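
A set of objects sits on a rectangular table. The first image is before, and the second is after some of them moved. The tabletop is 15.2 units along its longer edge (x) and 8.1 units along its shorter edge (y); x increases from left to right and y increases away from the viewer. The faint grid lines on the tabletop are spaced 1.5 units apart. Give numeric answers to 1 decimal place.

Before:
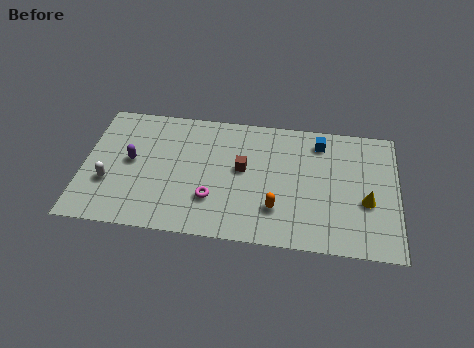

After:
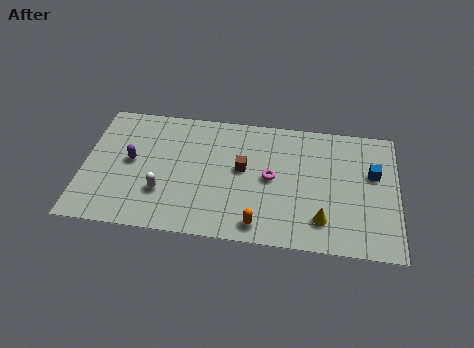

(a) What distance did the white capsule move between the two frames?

2.6

The white capsule was near (1.3, 2.8) before and (3.9, 2.5) after, so it travelled √(2.6² + 0.3²) ≈ 2.6 units.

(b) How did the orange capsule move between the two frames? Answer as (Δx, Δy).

(-0.8, -1.1)

From the two frames, the orange capsule sits at roughly (9.4, 2.2) before and (8.6, 1.1) after.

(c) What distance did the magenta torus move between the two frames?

3.3

From (6.3, 2.4) to (9.1, 4.1), the magenta torus covered √(2.8² + 1.7²) ≈ 3.3 units.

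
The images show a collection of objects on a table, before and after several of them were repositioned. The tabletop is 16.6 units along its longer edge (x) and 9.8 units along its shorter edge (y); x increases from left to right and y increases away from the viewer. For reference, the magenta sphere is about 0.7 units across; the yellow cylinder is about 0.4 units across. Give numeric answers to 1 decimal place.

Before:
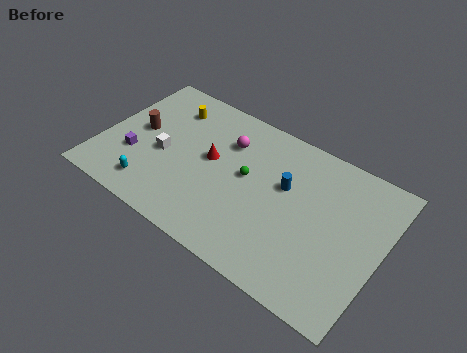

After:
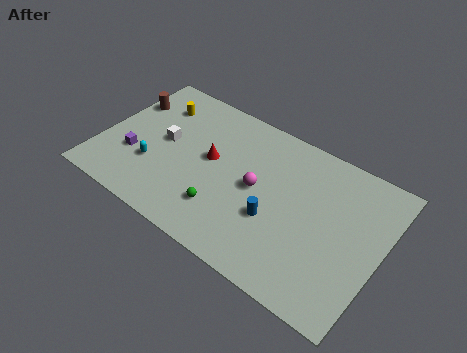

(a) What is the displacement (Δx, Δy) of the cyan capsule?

(-0.2, 1.5)

The cyan capsule started near (3.5, 1.7) and ended near (3.3, 3.2).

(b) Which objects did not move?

the purple cube and the red cone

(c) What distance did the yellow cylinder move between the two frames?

0.8

From (3.4, 7.7) to (2.6, 7.5), the yellow cylinder covered √(0.8² + 0.2²) ≈ 0.8 units.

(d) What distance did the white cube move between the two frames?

0.9

From (3.7, 4.3) to (3.6, 5.2), the white cube covered √(0.1² + 0.9²) ≈ 0.9 units.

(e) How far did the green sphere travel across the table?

3.0

From (8.6, 5.4) to (7.7, 2.5), the green sphere covered √(0.9² + 2.9²) ≈ 3.0 units.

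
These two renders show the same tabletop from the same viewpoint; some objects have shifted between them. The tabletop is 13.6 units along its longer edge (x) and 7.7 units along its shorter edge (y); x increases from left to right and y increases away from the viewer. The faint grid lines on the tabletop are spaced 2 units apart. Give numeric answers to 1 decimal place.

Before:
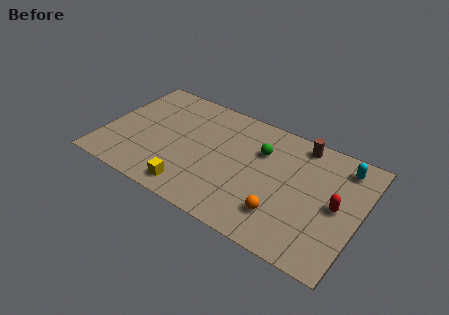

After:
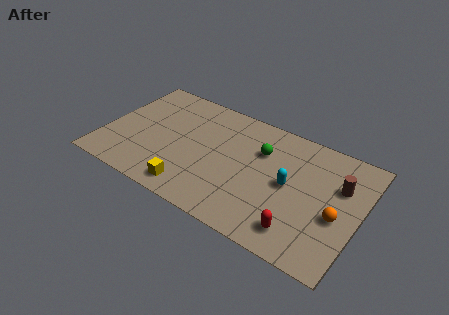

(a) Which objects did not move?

the yellow cube and the green sphere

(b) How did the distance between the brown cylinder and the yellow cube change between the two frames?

+0.7

They were about 7.6 units apart before and 8.3 after — 0.7 units further apart.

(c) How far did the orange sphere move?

3.0

The orange sphere moved from about (9.8, 1.9) to (12.5, 3.2), a distance of √(2.7² + 1.3²) ≈ 3.0.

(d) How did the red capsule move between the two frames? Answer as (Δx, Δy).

(-1.6, -2.4)

The red capsule started near (12.4, 3.8) and ended near (10.8, 1.4).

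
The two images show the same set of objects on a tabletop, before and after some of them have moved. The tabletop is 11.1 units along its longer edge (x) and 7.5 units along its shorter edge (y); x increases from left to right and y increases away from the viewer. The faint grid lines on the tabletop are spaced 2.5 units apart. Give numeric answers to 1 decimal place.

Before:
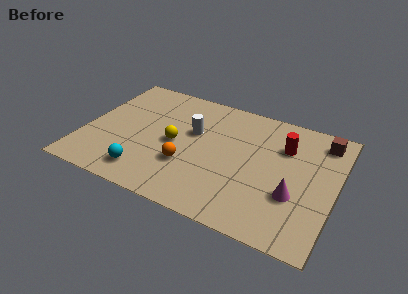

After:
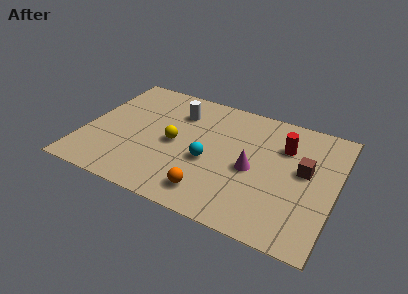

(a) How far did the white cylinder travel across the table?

1.3

The white cylinder moved from about (4.7, 4.6) to (3.9, 5.6), a distance of √(0.8² + 1.0²) ≈ 1.3.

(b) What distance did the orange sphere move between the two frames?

1.7

The orange sphere was near (4.7, 2.5) before and (5.9, 1.3) after, so it travelled √(1.2² + 1.2²) ≈ 1.7 units.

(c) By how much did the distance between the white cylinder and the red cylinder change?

+0.7

Before: roughly 4.1 units apart; after: 4.8. That's 0.7 units further apart.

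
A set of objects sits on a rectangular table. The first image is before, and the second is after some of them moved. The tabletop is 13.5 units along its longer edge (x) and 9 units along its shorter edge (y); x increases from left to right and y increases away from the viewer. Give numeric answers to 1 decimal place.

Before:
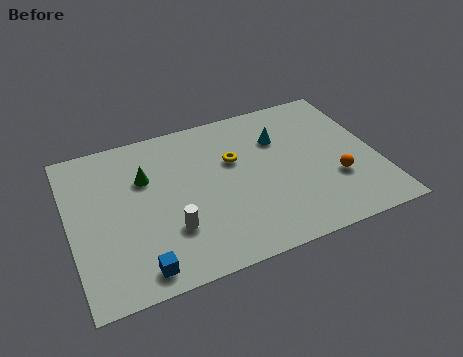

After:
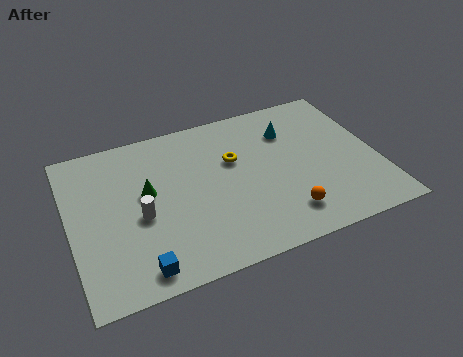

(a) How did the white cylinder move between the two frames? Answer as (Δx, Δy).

(-1.2, 1.2)

From the two frames, the white cylinder sits at roughly (4.2, 2.7) before and (3.0, 3.9) after.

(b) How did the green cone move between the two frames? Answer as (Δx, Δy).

(0.0, -0.9)

From the two frames, the green cone sits at roughly (3.4, 6.0) before and (3.4, 5.1) after.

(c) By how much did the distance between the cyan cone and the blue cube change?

+0.6

Before: roughly 8.5 units apart; after: 9.1. That's 0.6 units further apart.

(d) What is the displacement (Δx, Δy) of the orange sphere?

(-2.4, -1.2)

The orange sphere was at about (11.5, 3.0) and moved to about (9.1, 1.8).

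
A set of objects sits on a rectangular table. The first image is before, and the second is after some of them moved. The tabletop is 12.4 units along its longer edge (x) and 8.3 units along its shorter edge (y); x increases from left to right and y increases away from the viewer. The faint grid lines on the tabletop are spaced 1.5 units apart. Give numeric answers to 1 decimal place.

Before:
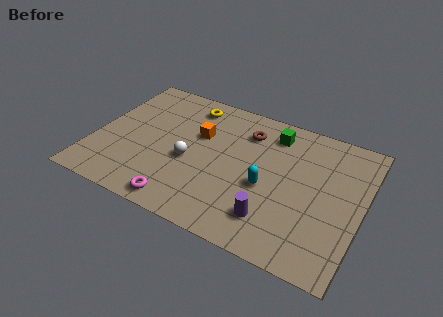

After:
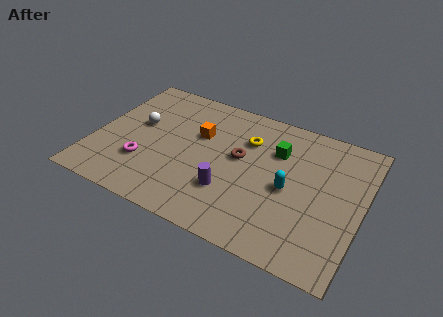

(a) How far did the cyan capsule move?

1.0

The cyan capsule moved from about (8.1, 3.5) to (9.1, 3.8), a distance of √(1.0² + 0.3²) ≈ 1.0.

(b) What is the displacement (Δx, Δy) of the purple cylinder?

(-2.1, 0.7)

The purple cylinder started near (8.6, 1.8) and ended near (6.5, 2.5).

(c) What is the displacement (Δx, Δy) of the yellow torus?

(2.9, -1.1)

From the two frames, the yellow torus sits at roughly (4.0, 7.0) before and (6.9, 5.9) after.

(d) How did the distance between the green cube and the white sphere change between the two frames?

+1.7

The distance was about 4.8 in the first image and 6.5 in the second, so they moved 1.7 units further apart.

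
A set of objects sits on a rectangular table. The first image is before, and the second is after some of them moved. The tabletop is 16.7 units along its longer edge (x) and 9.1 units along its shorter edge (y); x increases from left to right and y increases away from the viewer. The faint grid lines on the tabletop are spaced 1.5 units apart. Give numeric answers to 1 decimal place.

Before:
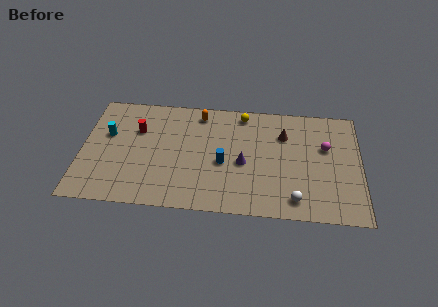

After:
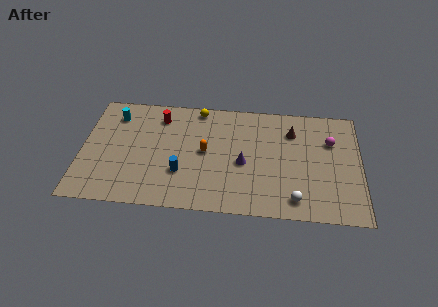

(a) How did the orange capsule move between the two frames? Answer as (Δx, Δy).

(0.4, -3.1)

The orange capsule was at about (7.0, 7.8) and moved to about (7.4, 4.7).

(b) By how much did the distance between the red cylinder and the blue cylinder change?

-1.0

Before: roughly 5.6 units apart; after: 4.6. That's 1.0 units closer together.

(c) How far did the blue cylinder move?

2.7

From (8.5, 3.9) to (6.0, 2.9), the blue cylinder covered √(2.5² + 1.0²) ≈ 2.7 units.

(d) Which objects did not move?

the white sphere and the purple cone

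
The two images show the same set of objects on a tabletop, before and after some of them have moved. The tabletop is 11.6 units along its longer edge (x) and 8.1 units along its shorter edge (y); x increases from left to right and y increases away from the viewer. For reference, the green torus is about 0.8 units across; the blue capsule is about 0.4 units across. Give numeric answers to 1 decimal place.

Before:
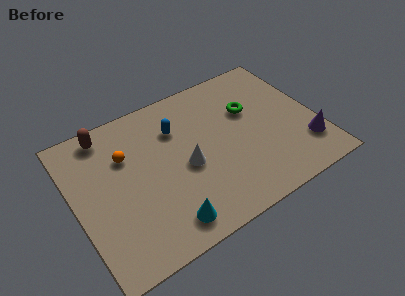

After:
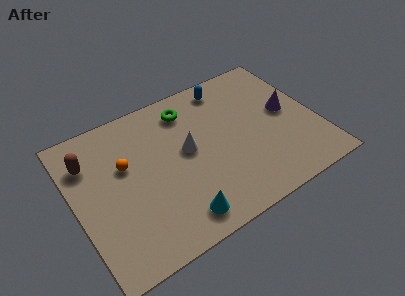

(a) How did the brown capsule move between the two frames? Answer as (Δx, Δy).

(-1.0, -1.1)

The brown capsule was at about (1.9, 7.1) and moved to about (0.9, 6.0).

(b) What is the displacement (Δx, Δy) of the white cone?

(0.2, 0.8)

The white cone was at about (5.2, 3.6) and moved to about (5.4, 4.4).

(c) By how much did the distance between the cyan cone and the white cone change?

+0.6

They were about 2.8 units apart before and 3.4 after — 0.6 units further apart.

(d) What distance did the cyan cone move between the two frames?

0.6

The cyan cone was near (3.8, 1.2) before and (4.4, 1.2) after, so it travelled √(0.6² + 0.0²) ≈ 0.6 units.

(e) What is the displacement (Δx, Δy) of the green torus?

(-2.8, 1.4)

From the two frames, the green torus sits at roughly (8.6, 5.2) before and (5.8, 6.6) after.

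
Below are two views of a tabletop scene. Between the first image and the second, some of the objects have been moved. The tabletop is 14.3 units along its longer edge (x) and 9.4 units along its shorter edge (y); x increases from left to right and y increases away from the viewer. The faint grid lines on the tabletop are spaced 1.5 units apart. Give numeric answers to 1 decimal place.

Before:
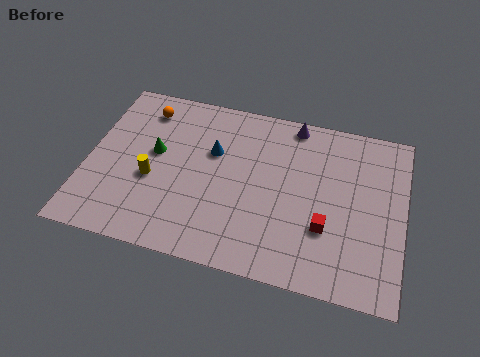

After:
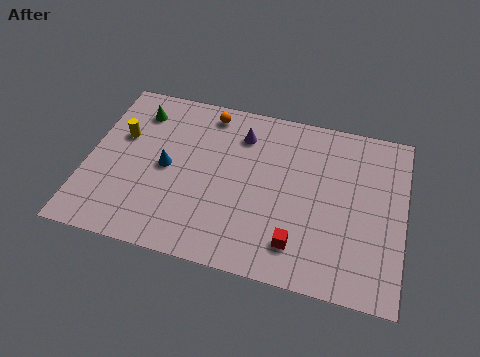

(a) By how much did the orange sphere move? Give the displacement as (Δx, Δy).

(2.9, 0.5)

The orange sphere was at about (2.3, 7.7) and moved to about (5.2, 8.2).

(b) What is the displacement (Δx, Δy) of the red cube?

(-1.2, -1.2)

The red cube was at about (10.9, 3.1) and moved to about (9.7, 1.9).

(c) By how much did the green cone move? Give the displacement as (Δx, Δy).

(-1.0, 2.2)

From the two frames, the green cone sits at roughly (3.0, 5.3) before and (2.0, 7.5) after.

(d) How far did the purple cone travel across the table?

2.6

From (9.1, 8.5) to (6.8, 7.3), the purple cone covered √(2.3² + 1.2²) ≈ 2.6 units.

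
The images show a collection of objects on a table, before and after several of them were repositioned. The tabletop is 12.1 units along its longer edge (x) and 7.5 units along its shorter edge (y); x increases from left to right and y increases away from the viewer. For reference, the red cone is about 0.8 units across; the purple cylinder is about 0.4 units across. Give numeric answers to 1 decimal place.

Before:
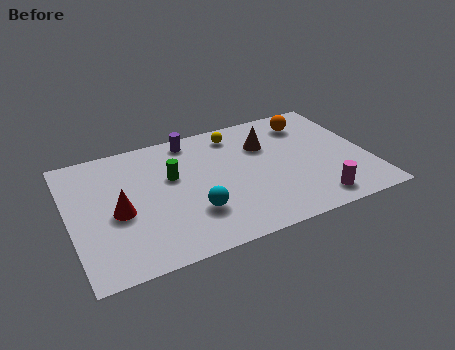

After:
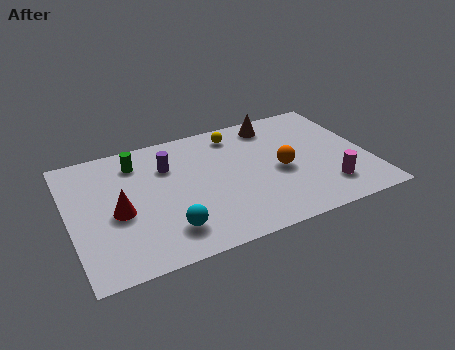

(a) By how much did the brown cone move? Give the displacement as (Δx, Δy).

(0.5, 1.2)

From the two frames, the brown cone sits at roughly (8.1, 5.2) before and (8.6, 6.4) after.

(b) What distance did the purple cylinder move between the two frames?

1.7

From (5.2, 6.6) to (4.1, 5.3), the purple cylinder covered √(1.1² + 1.3²) ≈ 1.7 units.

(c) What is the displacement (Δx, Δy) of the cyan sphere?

(-1.1, -0.6)

The cyan sphere was at about (4.8, 2.2) and moved to about (3.7, 1.6).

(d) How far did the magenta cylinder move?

0.8

From (9.6, 1.1) to (10.2, 1.7), the magenta cylinder covered √(0.6² + 0.6²) ≈ 0.8 units.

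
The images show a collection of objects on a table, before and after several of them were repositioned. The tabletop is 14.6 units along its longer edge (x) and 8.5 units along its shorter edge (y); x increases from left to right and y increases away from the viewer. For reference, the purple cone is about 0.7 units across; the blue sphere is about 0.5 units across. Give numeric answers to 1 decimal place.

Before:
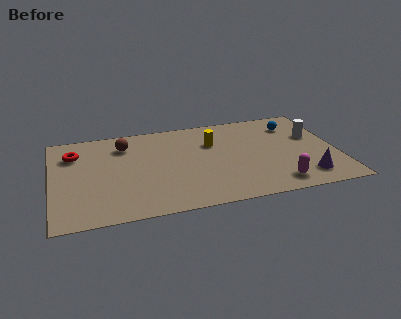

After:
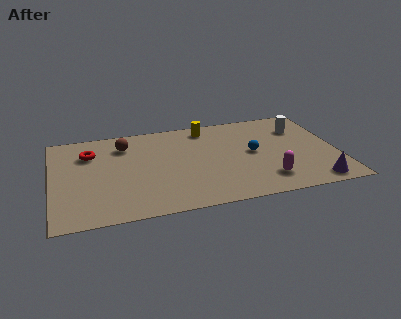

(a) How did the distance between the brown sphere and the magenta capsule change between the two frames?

-0.7

They were about 9.2 units apart before and 8.5 after — 0.7 units closer together.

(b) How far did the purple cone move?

0.7

The purple cone moved from about (12.8, 1.6) to (13.2, 1.0), a distance of √(0.4² + 0.6²) ≈ 0.7.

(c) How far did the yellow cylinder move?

1.5

The yellow cylinder was near (8.3, 5.8) before and (8.1, 7.3) after, so it travelled √(0.2² + 1.5²) ≈ 1.5 units.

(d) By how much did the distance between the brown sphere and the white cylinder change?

-0.7

The distance was about 9.8 in the first image and 9.1 in the second, so they moved 0.7 units closer together.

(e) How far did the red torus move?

0.8

The red torus moved from about (1.2, 6.3) to (2.0, 6.2), a distance of √(0.8² + 0.1²) ≈ 0.8.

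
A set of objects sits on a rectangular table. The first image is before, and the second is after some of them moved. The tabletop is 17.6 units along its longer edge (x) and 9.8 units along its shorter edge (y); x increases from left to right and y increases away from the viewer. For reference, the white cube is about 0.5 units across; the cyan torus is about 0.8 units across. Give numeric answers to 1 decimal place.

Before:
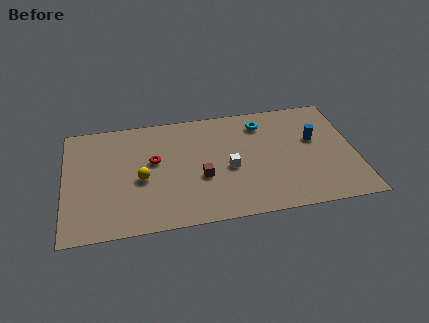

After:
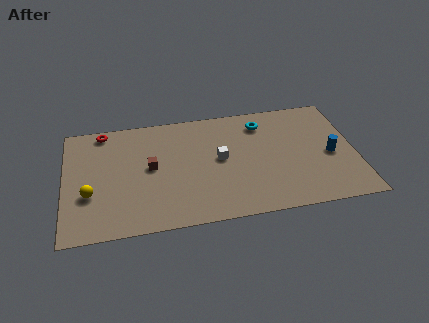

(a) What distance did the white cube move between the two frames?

1.0

From (9.9, 4.3) to (9.4, 5.2), the white cube covered √(0.5² + 0.9²) ≈ 1.0 units.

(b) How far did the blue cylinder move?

1.7

The blue cylinder was near (15.2, 5.9) before and (16.1, 4.4) after, so it travelled √(0.9² + 1.5²) ≈ 1.7 units.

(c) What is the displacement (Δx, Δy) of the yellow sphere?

(-3.1, -0.8)

The yellow sphere was at about (4.6, 4.3) and moved to about (1.5, 3.5).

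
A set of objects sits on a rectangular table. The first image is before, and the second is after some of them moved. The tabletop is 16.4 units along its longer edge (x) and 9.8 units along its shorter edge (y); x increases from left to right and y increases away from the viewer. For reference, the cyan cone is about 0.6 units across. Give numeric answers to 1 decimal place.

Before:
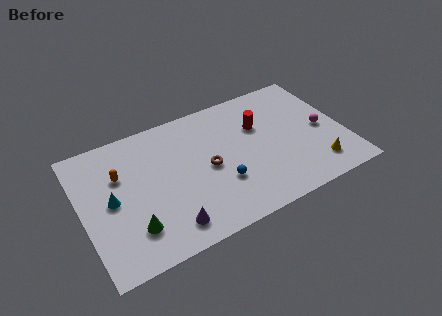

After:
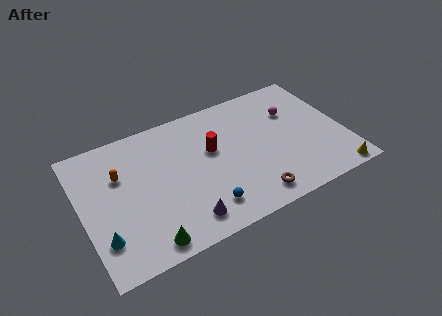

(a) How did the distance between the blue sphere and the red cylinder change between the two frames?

-0.3

The distance was about 4.4 in the first image and 4.1 in the second, so they moved 0.3 units closer together.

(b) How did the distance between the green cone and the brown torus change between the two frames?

+1.1

The distance was about 5.5 in the first image and 6.6 in the second, so they moved 1.1 units further apart.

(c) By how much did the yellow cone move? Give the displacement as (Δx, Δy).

(1.0, -1.1)

The yellow cone started near (14.3, 1.9) and ended near (15.3, 0.8).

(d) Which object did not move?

the orange capsule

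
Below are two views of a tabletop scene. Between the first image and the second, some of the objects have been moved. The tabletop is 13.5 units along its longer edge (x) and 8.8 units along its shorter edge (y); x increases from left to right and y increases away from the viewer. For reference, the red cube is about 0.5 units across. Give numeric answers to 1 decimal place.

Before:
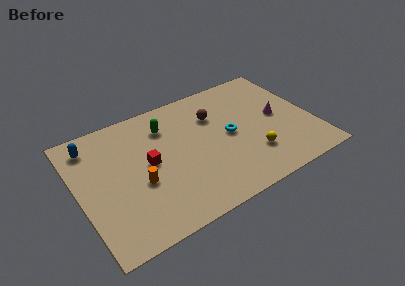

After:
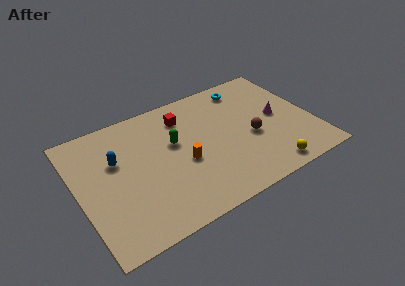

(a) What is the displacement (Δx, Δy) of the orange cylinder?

(2.6, 0.2)

From the two frames, the orange cylinder sits at roughly (3.3, 3.5) before and (5.9, 3.7) after.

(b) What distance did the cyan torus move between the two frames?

3.4

From (8.7, 4.4) to (10.2, 7.5), the cyan torus covered √(1.5² + 3.1²) ≈ 3.4 units.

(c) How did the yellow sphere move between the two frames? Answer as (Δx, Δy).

(0.7, -1.4)

The yellow sphere was at about (9.7, 2.4) and moved to about (10.4, 1.0).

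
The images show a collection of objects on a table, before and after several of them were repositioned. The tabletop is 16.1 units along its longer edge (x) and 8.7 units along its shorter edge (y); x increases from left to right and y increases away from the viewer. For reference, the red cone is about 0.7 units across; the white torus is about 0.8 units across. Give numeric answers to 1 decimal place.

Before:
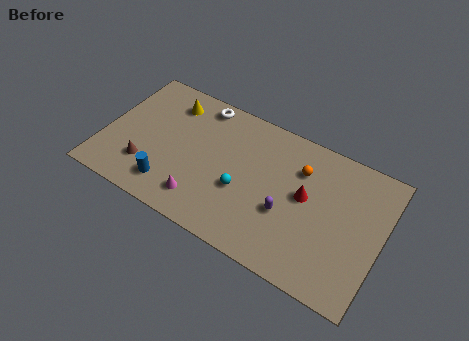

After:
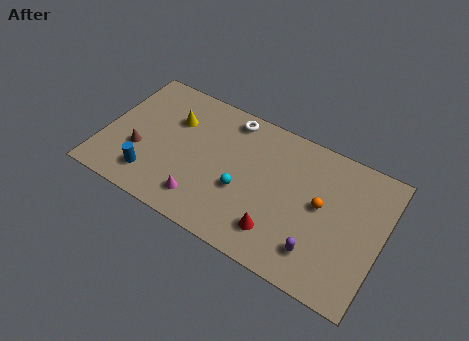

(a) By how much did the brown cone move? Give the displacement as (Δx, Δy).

(-0.5, 0.8)

From the two frames, the brown cone sits at roughly (2.7, 2.3) before and (2.2, 3.1) after.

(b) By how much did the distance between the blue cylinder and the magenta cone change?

+1.1

They were about 1.9 units apart before and 3.0 after — 1.1 units further apart.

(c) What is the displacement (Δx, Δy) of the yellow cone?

(0.4, -1.0)

The yellow cone started near (3.4, 7.0) and ended near (3.8, 6.0).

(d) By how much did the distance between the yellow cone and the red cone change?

-0.7

They were about 8.6 units apart before and 7.9 after — 0.7 units closer together.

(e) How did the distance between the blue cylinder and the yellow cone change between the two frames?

-1.1

Before: roughly 5.4 units apart; after: 4.3. That's 1.1 units closer together.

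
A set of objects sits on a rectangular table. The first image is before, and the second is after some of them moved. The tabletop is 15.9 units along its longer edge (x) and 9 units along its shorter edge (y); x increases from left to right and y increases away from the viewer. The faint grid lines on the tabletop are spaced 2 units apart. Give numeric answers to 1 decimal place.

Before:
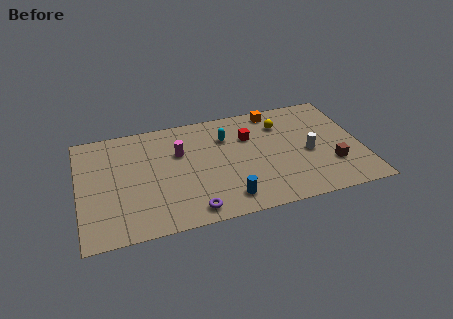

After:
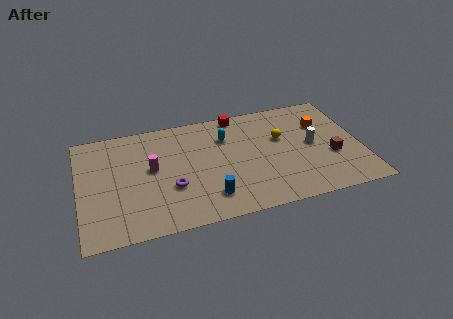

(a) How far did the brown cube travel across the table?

0.7

The brown cube was near (14.1, 2.7) before and (14.2, 3.4) after, so it travelled √(0.1² + 0.7²) ≈ 0.7 units.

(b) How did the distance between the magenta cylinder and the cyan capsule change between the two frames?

+1.8

Before: roughly 2.8 units apart; after: 4.6. That's 1.8 units further apart.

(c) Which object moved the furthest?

the orange cube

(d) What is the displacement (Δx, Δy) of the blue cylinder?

(-1.0, 0.4)

The blue cylinder started near (8.1, 1.5) and ended near (7.1, 1.9).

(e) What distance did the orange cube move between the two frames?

3.2

The orange cube was near (11.3, 8.0) before and (13.9, 6.2) after, so it travelled √(2.6² + 1.8²) ≈ 3.2 units.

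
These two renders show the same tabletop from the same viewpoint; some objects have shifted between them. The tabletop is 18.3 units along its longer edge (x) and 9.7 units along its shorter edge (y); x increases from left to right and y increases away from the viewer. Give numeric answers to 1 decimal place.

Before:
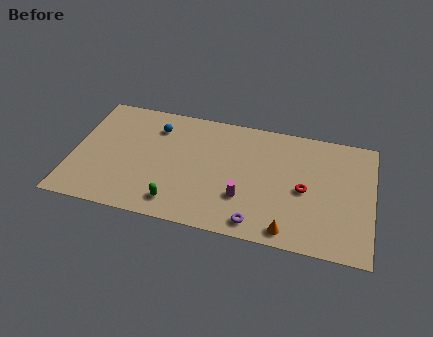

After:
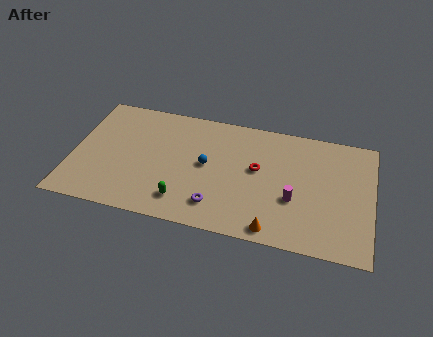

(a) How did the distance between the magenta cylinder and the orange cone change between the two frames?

-0.6

They were about 3.4 units apart before and 2.8 after — 0.6 units closer together.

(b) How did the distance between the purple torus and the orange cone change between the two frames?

+1.7

They were about 1.9 units apart before and 3.6 after — 1.7 units further apart.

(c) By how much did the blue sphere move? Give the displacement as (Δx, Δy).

(3.3, -2.4)

The blue sphere started near (4.9, 7.5) and ended near (8.2, 5.1).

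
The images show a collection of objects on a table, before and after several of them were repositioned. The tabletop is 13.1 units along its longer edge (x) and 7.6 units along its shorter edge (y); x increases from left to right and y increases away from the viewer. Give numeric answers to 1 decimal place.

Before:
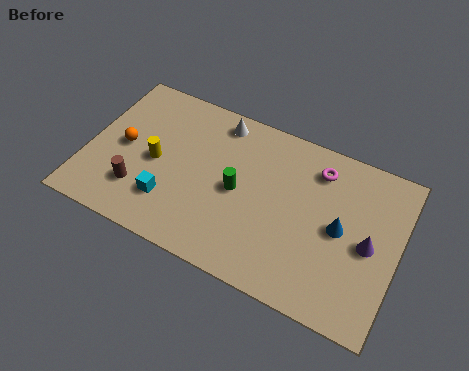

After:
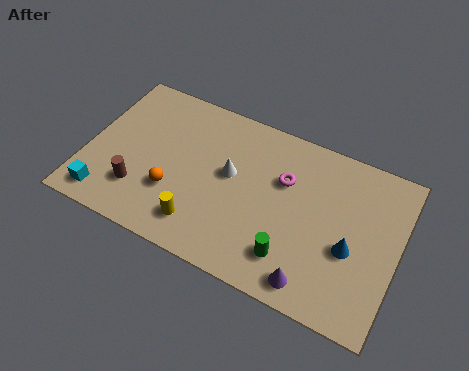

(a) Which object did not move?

the brown cylinder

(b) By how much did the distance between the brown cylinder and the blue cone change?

+0.4

Before: roughly 8.5 units apart; after: 8.9. That's 0.4 units further apart.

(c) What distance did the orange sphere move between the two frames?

2.6

The orange sphere moved from about (1.5, 3.8) to (3.8, 2.5), a distance of √(2.3² + 1.3²) ≈ 2.6.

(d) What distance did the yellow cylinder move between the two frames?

3.0

The yellow cylinder was near (2.9, 3.6) before and (5.1, 1.5) after, so it travelled √(2.2² + 2.1²) ≈ 3.0 units.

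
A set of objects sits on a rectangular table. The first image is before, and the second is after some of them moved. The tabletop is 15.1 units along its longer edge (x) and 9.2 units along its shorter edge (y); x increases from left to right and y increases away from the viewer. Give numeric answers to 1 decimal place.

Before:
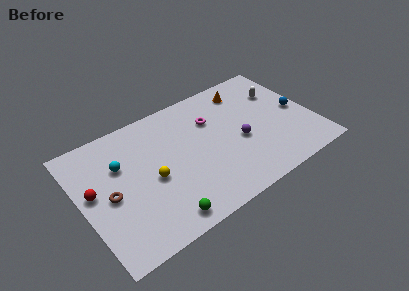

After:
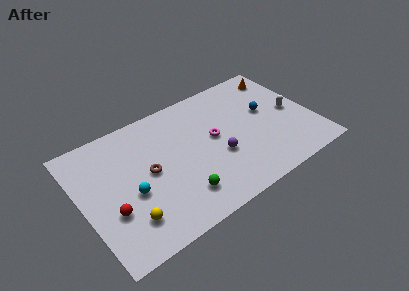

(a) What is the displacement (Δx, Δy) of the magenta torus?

(-0.1, -1.4)

The magenta torus was at about (8.8, 6.4) and moved to about (8.7, 5.0).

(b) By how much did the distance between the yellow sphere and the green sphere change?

+0.4

Before: roughly 3.0 units apart; after: 3.4. That's 0.4 units further apart.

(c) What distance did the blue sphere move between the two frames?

2.1

The blue sphere was near (14.2, 4.4) before and (12.3, 5.3) after, so it travelled √(1.9² + 0.9²) ≈ 2.1 units.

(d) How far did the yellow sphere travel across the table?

2.8

From (4.4, 4.1) to (2.5, 2.1), the yellow sphere covered √(1.9² + 2.0²) ≈ 2.8 units.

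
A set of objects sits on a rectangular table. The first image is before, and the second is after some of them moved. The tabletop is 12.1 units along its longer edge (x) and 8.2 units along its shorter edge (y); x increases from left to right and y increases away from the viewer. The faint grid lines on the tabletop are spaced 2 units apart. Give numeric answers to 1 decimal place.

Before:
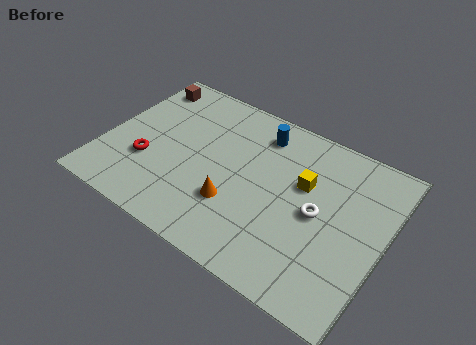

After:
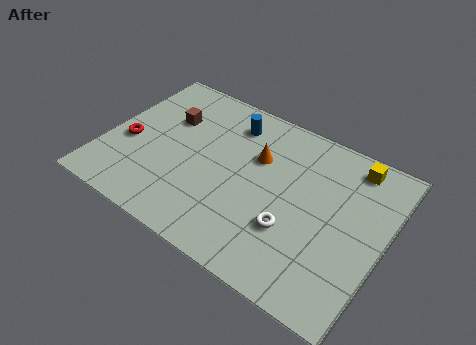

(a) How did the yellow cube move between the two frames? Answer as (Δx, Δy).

(1.8, 2.0)

From the two frames, the yellow cube sits at roughly (8.5, 5.1) before and (10.3, 7.1) after.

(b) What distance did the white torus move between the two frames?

1.6

From (9.3, 4.0) to (8.4, 2.7), the white torus covered √(0.9² + 1.3²) ≈ 1.6 units.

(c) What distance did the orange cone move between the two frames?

2.8

The orange cone moved from about (5.9, 2.6) to (6.4, 5.4), a distance of √(0.5² + 2.8²) ≈ 2.8.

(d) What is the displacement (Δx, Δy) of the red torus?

(-1.0, 0.6)

The red torus started near (2.0, 2.8) and ended near (1.0, 3.4).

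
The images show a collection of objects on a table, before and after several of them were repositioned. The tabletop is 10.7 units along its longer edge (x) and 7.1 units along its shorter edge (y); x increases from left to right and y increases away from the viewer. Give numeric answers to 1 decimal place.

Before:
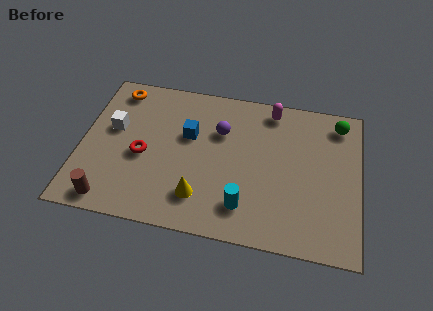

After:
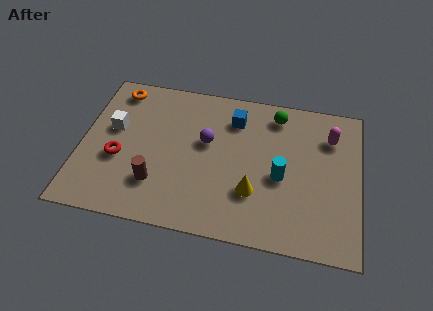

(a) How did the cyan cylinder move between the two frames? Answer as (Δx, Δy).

(1.3, 1.6)

The cyan cylinder was at about (6.4, 1.5) and moved to about (7.7, 3.1).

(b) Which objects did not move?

the orange torus and the white cube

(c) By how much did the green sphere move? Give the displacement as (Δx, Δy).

(-2.4, 0.0)

The green sphere was at about (9.8, 6.0) and moved to about (7.4, 6.0).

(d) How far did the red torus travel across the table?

0.9

The red torus moved from about (2.4, 3.1) to (1.5, 2.8), a distance of √(0.9² + 0.3²) ≈ 0.9.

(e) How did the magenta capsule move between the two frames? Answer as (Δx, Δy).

(2.3, -0.9)

From the two frames, the magenta capsule sits at roughly (7.2, 6.2) before and (9.5, 5.3) after.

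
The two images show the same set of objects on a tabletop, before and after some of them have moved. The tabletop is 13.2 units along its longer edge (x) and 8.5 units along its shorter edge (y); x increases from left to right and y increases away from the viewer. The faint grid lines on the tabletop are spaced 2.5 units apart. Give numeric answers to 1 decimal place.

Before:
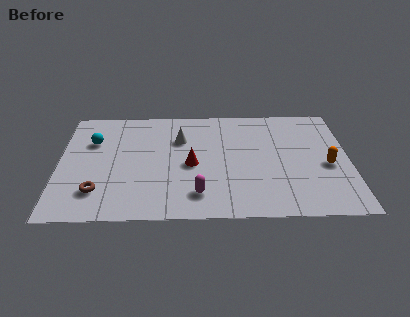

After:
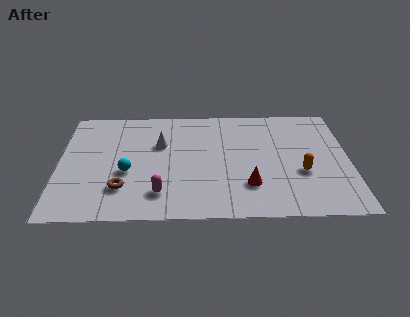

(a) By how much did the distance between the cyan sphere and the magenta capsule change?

-4.1

Before: roughly 6.3 units apart; after: 2.2. That's 4.1 units closer together.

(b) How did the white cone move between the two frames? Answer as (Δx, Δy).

(-0.9, -0.4)

From the two frames, the white cone sits at roughly (5.5, 5.9) before and (4.6, 5.5) after.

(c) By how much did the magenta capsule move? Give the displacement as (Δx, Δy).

(-1.7, 0.1)

The magenta capsule started near (6.3, 1.7) and ended near (4.6, 1.8).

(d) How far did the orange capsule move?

1.3

The orange capsule was near (12.2, 3.7) before and (11.0, 3.2) after, so it travelled √(1.2² + 0.5²) ≈ 1.3 units.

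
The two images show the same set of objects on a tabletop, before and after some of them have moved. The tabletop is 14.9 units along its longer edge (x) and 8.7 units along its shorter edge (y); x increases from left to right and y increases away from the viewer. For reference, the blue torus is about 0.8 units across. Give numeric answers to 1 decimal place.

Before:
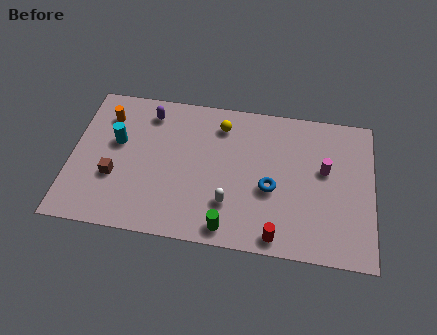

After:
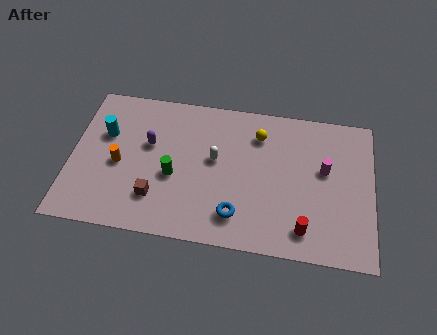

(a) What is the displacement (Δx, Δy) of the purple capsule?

(0.1, -1.9)

The purple capsule was at about (3.7, 7.2) and moved to about (3.8, 5.3).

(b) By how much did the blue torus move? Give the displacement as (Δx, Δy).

(-1.6, -1.8)

The blue torus was at about (9.9, 3.6) and moved to about (8.3, 1.8).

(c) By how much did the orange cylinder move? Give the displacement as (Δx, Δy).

(0.8, -2.8)

From the two frames, the orange cylinder sits at roughly (1.6, 6.7) before and (2.4, 3.9) after.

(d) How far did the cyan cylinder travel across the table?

0.7

The cyan cylinder was near (2.2, 5.2) before and (1.6, 5.6) after, so it travelled √(0.6² + 0.4²) ≈ 0.7 units.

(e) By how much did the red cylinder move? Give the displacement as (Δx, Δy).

(1.3, 0.6)

From the two frames, the red cylinder sits at roughly (10.3, 0.9) before and (11.6, 1.5) after.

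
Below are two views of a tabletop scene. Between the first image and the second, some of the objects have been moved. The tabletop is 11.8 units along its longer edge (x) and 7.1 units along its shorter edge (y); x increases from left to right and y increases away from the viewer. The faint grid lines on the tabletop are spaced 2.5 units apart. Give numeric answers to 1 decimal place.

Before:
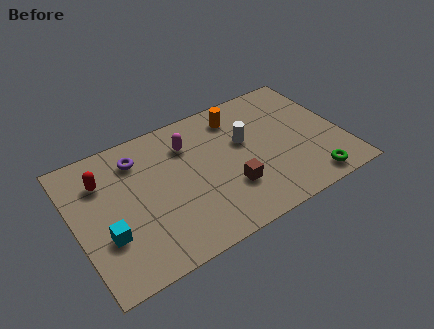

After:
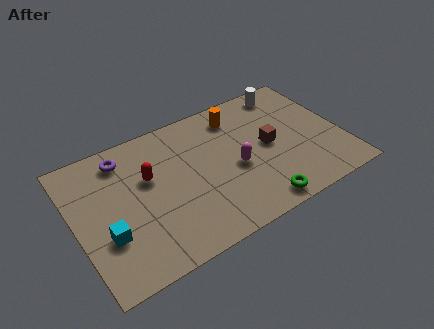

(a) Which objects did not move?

the cyan cube and the orange cylinder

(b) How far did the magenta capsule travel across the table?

2.8

The magenta capsule was near (5.2, 5.3) before and (7.0, 3.1) after, so it travelled √(1.8² + 2.2²) ≈ 2.8 units.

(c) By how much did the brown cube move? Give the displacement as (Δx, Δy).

(2.0, 1.4)

From the two frames, the brown cube sits at roughly (6.6, 2.2) before and (8.6, 3.6) after.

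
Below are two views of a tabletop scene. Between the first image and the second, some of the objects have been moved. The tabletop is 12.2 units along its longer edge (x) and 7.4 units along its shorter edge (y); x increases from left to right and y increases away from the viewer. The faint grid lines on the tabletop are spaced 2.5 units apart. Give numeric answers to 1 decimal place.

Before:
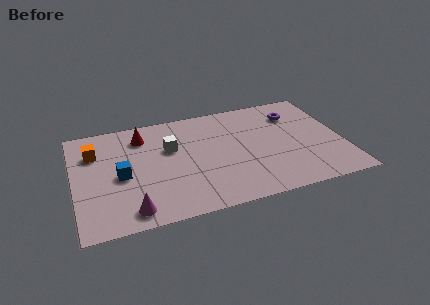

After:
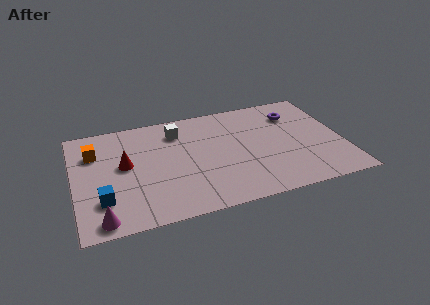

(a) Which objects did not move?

the purple torus and the orange cube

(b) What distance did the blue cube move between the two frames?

1.7

From (2.1, 3.4) to (1.2, 2.0), the blue cube covered √(0.9² + 1.4²) ≈ 1.7 units.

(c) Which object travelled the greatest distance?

the red cone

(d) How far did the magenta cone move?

1.3

The magenta cone moved from about (2.4, 1.0) to (1.1, 0.8), a distance of √(1.3² + 0.2²) ≈ 1.3.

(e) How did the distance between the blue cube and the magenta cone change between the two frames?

-1.2

Before: roughly 2.4 units apart; after: 1.2. That's 1.2 units closer together.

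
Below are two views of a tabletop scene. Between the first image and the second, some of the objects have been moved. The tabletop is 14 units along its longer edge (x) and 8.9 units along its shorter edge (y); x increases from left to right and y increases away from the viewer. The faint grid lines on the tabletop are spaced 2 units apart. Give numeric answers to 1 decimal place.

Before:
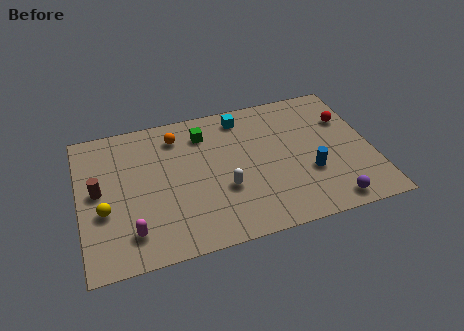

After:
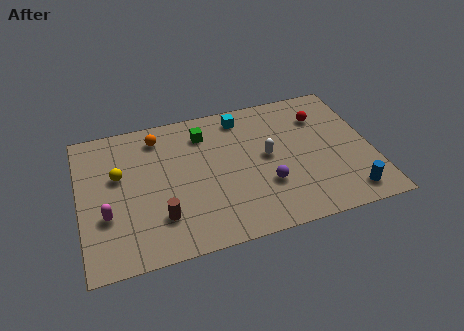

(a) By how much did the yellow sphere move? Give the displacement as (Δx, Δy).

(0.8, 2.0)

The yellow sphere started near (1.1, 3.4) and ended near (1.9, 5.4).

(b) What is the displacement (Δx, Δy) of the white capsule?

(2.2, 1.5)

From the two frames, the white capsule sits at roughly (6.8, 3.2) before and (9.0, 4.7) after.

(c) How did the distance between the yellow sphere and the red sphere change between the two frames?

-2.2

They were about 12.2 units apart before and 10.0 after — 2.2 units closer together.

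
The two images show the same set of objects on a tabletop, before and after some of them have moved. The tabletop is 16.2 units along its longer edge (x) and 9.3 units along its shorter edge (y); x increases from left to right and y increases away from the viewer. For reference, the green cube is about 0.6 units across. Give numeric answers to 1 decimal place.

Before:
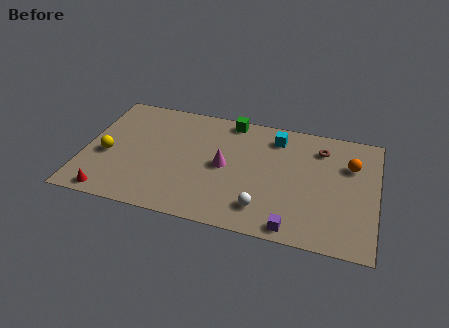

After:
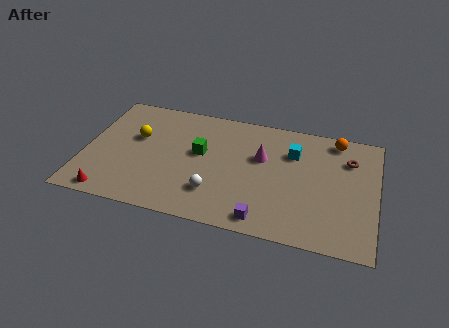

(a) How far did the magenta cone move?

2.3

The magenta cone moved from about (7.8, 4.6) to (9.8, 5.8), a distance of √(2.0² + 1.2²) ≈ 2.3.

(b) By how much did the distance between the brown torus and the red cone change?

+1.2

Before: roughly 13.0 units apart; after: 14.2. That's 1.2 units further apart.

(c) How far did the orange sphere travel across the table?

2.0

The orange sphere moved from about (14.7, 6.4) to (13.8, 8.2), a distance of √(0.9² + 1.8²) ≈ 2.0.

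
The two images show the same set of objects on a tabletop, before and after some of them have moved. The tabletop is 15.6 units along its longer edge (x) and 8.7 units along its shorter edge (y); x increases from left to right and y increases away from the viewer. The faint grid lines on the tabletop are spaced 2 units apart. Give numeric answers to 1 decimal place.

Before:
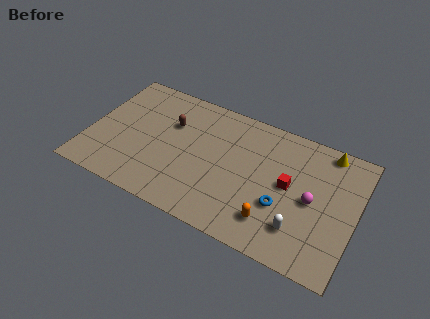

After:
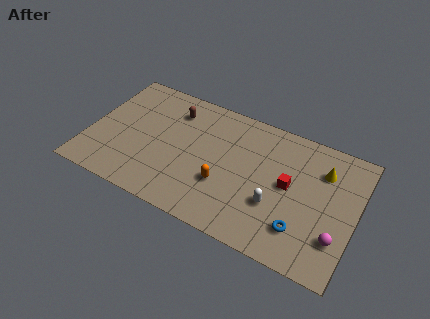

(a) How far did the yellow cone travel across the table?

1.4

The yellow cone moved from about (13.6, 7.8) to (13.5, 6.4), a distance of √(0.1² + 1.4²) ≈ 1.4.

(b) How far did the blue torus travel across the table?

1.6

The blue torus was near (11.5, 3.1) before and (12.7, 2.1) after, so it travelled √(1.2² + 1.0²) ≈ 1.6 units.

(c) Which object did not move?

the red cube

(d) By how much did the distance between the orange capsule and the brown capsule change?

-2.4

The distance was about 7.6 in the first image and 5.2 in the second, so they moved 2.4 units closer together.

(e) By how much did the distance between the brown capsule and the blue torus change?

+2.0

They were about 7.4 units apart before and 9.4 after — 2.0 units further apart.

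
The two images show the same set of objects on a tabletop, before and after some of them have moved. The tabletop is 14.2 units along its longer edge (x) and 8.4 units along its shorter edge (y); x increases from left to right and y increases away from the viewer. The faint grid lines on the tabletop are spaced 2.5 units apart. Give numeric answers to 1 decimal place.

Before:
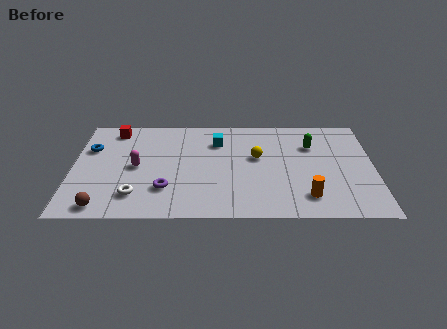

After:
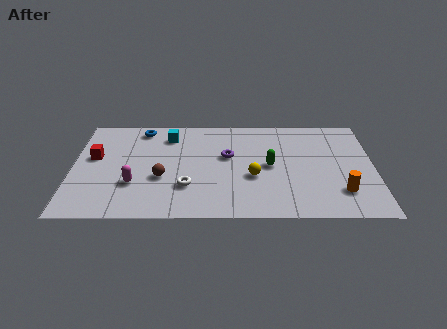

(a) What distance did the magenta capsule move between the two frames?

1.4

The magenta capsule moved from about (3.0, 4.1) to (2.9, 2.7), a distance of √(0.1² + 1.4²) ≈ 1.4.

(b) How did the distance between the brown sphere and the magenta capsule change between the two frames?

-2.1

They were about 3.5 units apart before and 1.4 after — 2.1 units closer together.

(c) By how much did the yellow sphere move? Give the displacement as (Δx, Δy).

(-0.2, -1.6)

From the two frames, the yellow sphere sits at roughly (8.7, 4.9) before and (8.5, 3.3) after.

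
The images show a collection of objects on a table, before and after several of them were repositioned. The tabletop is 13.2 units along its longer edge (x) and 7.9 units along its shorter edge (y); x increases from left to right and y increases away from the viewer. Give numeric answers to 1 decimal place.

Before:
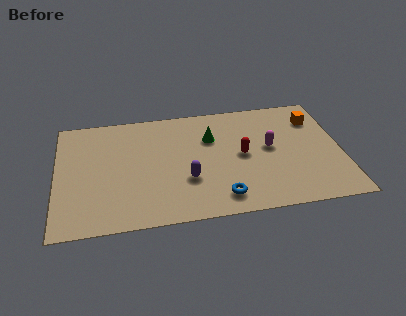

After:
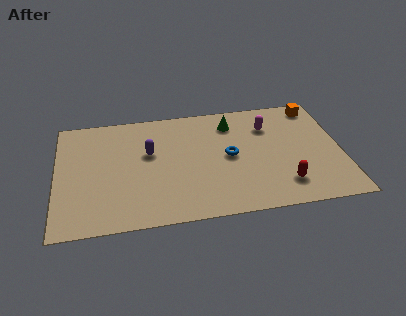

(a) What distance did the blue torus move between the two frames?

2.7

The blue torus was near (7.5, 1.3) before and (8.0, 4.0) after, so it travelled √(0.5² + 2.7²) ≈ 2.7 units.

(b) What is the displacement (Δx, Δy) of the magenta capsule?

(0.0, 1.5)

The magenta capsule was at about (9.9, 4.3) and moved to about (9.9, 5.8).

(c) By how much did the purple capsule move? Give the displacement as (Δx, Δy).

(-1.7, 2.1)

The purple capsule was at about (6.0, 2.7) and moved to about (4.3, 4.8).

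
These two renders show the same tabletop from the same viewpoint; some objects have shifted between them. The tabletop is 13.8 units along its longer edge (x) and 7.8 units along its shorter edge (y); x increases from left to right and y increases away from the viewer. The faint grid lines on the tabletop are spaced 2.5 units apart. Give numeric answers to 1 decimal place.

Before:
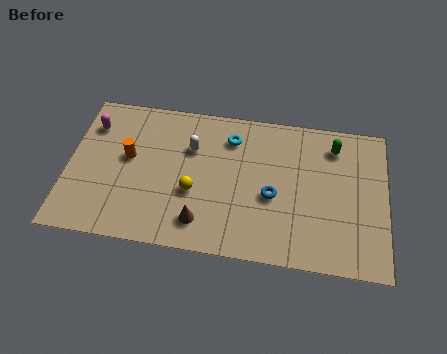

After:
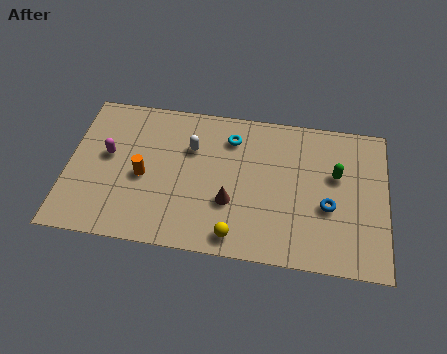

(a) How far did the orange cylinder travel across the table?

1.1

The orange cylinder was near (2.6, 4.4) before and (3.3, 3.5) after, so it travelled √(0.7² + 0.9²) ≈ 1.1 units.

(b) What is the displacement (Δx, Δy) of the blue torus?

(2.4, -0.2)

The blue torus was at about (8.9, 3.3) and moved to about (11.3, 3.1).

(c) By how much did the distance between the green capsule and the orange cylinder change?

-0.7

The distance was about 9.1 in the first image and 8.4 in the second, so they moved 0.7 units closer together.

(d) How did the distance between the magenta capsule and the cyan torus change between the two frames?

-0.5

The distance was about 6.1 in the first image and 5.6 in the second, so they moved 0.5 units closer together.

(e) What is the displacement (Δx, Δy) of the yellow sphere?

(1.9, -2.0)

The yellow sphere was at about (5.5, 3.0) and moved to about (7.4, 1.0).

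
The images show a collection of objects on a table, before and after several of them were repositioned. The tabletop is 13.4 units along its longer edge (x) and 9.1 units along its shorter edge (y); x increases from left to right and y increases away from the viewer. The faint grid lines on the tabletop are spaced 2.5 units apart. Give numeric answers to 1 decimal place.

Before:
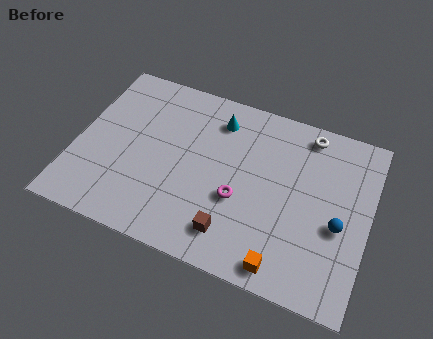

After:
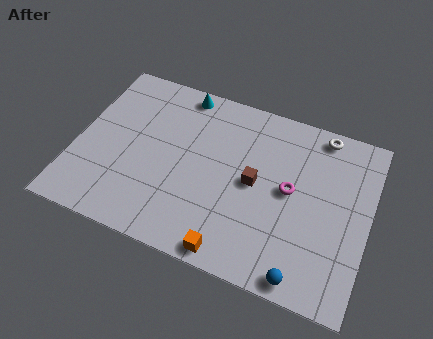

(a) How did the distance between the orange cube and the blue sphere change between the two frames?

-0.4

The distance was about 3.6 in the first image and 3.2 in the second, so they moved 0.4 units closer together.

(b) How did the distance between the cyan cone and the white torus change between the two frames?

+2.3

They were about 4.2 units apart before and 6.5 after — 2.3 units further apart.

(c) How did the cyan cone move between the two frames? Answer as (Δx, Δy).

(-1.8, 0.9)

From the two frames, the cyan cone sits at roughly (6.2, 7.3) before and (4.4, 8.2) after.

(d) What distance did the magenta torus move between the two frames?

2.6

From (7.6, 3.5) to (9.8, 4.8), the magenta torus covered √(2.2² + 1.3²) ≈ 2.6 units.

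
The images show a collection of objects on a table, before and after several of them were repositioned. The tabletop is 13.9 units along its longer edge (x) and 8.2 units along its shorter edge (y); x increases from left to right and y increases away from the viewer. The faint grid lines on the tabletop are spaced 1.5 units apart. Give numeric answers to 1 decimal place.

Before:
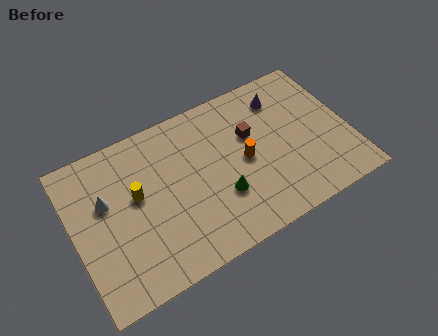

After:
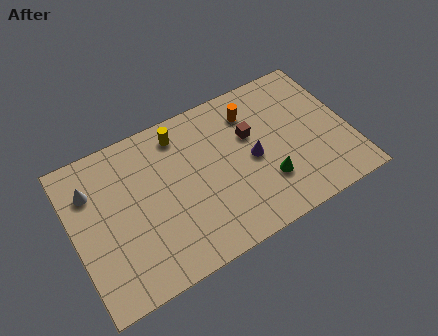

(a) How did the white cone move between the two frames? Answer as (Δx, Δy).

(-0.6, 0.9)

The white cone started near (1.7, 5.1) and ended near (1.1, 6.0).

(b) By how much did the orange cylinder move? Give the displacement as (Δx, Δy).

(0.7, 2.4)

From the two frames, the orange cylinder sits at roughly (8.6, 4.0) before and (9.3, 6.4) after.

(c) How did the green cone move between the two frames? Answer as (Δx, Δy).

(2.3, -0.3)

The green cone was at about (7.2, 2.7) and moved to about (9.5, 2.4).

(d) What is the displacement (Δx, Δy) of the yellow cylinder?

(2.5, 2.2)

The yellow cylinder was at about (3.2, 4.7) and moved to about (5.7, 6.9).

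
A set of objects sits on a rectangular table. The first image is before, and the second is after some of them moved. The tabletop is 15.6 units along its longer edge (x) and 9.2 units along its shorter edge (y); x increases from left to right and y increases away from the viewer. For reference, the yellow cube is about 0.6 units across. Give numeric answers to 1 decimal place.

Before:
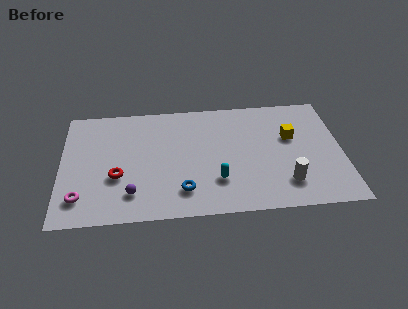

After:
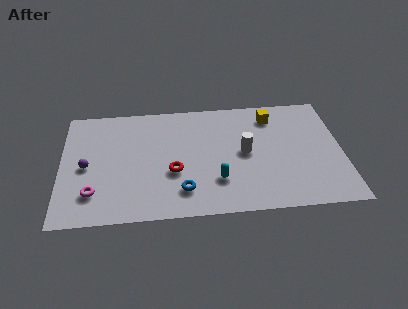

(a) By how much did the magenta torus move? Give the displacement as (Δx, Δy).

(0.7, 0.3)

From the two frames, the magenta torus sits at roughly (1.1, 1.9) before and (1.8, 2.2) after.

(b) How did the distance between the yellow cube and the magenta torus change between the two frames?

-1.0

The distance was about 12.3 in the first image and 11.3 in the second, so they moved 1.0 units closer together.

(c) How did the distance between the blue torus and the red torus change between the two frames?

-2.3

They were about 3.9 units apart before and 1.6 after — 2.3 units closer together.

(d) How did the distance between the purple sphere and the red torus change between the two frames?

+3.3

They were about 1.6 units apart before and 4.9 after — 3.3 units further apart.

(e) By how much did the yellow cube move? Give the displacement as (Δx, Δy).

(-1.0, 1.8)

From the two frames, the yellow cube sits at roughly (12.8, 5.7) before and (11.8, 7.5) after.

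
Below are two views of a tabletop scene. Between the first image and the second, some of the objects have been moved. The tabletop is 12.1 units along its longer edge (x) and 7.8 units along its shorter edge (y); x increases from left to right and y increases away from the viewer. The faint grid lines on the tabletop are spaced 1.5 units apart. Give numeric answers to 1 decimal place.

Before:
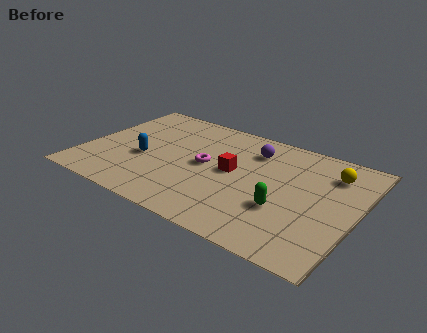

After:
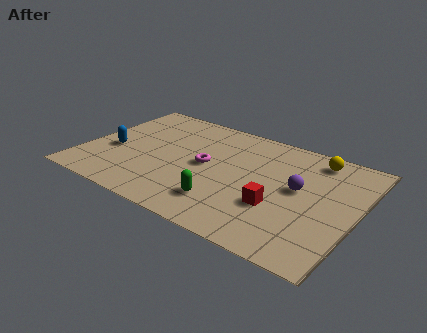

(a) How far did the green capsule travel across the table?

2.7

From (9.1, 2.7) to (6.6, 1.8), the green capsule covered √(2.5² + 0.9²) ≈ 2.7 units.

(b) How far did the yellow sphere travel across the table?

1.1

The yellow sphere moved from about (10.7, 6.0) to (9.9, 6.7), a distance of √(0.8² + 0.7²) ≈ 1.1.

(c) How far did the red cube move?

2.6

The red cube was near (6.6, 4.1) before and (8.8, 2.7) after, so it travelled √(2.2² + 1.4²) ≈ 2.6 units.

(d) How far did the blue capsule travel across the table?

1.4

The blue capsule was near (2.7, 3.2) before and (1.3, 3.2) after, so it travelled √(1.4² + 0.0²) ≈ 1.4 units.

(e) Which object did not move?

the magenta torus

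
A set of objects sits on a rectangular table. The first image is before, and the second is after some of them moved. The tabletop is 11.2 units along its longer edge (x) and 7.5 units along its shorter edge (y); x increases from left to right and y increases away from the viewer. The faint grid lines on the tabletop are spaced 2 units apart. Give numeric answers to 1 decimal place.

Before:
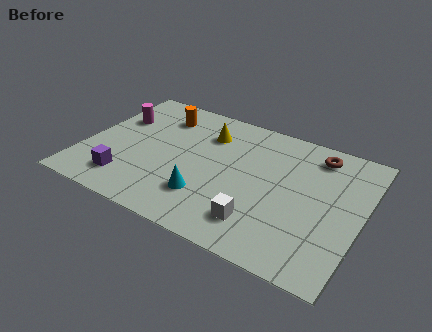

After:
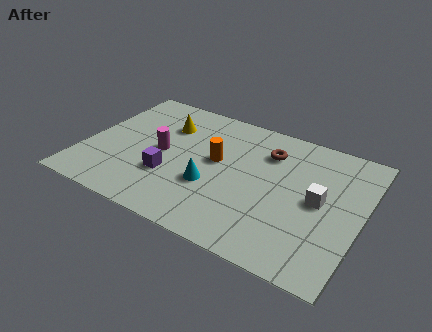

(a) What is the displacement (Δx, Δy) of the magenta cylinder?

(2.1, -1.3)

The magenta cylinder started near (1.0, 5.0) and ended near (3.1, 3.7).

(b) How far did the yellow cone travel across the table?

1.7

From (4.7, 5.6) to (3.0, 5.4), the yellow cone covered √(1.7² + 0.2²) ≈ 1.7 units.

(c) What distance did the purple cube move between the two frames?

1.9

The purple cube was near (2.0, 1.5) before and (3.6, 2.5) after, so it travelled √(1.6² + 1.0²) ≈ 1.9 units.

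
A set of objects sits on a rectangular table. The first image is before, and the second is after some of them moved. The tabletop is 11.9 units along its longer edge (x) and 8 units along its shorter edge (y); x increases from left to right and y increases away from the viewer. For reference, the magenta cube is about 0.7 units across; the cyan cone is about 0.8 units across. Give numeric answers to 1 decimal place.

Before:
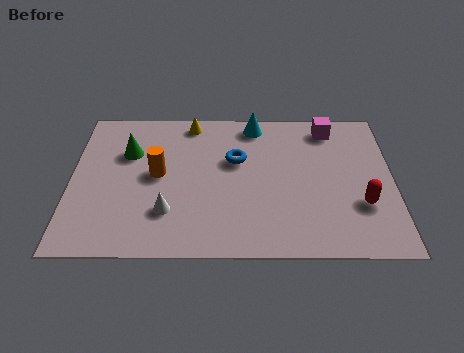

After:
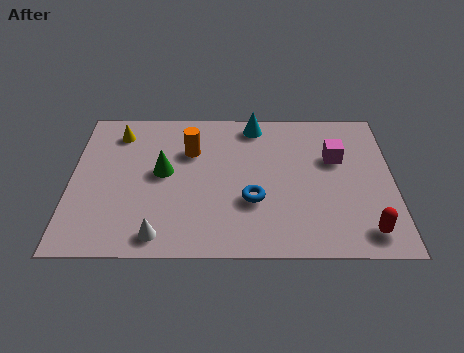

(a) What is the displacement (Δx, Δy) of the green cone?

(1.3, -1.1)

The green cone started near (2.1, 5.4) and ended near (3.4, 4.3).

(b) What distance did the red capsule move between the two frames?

1.4

From (10.7, 2.6) to (10.8, 1.2), the red capsule covered √(0.1² + 1.4²) ≈ 1.4 units.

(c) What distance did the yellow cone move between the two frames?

2.8

From (4.4, 7.1) to (1.7, 6.5), the yellow cone covered √(2.7² + 0.6²) ≈ 2.8 units.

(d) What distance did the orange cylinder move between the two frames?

1.8

From (3.2, 4.2) to (4.4, 5.5), the orange cylinder covered √(1.2² + 1.3²) ≈ 1.8 units.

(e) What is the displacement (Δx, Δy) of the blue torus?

(0.6, -2.2)

The blue torus was at about (6.1, 5.0) and moved to about (6.7, 2.8).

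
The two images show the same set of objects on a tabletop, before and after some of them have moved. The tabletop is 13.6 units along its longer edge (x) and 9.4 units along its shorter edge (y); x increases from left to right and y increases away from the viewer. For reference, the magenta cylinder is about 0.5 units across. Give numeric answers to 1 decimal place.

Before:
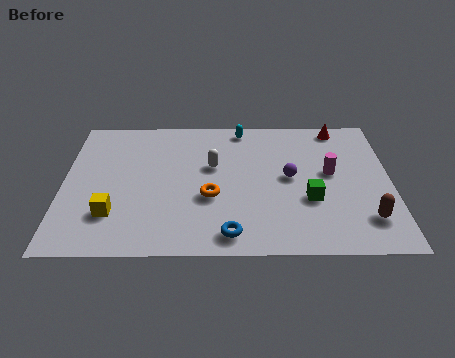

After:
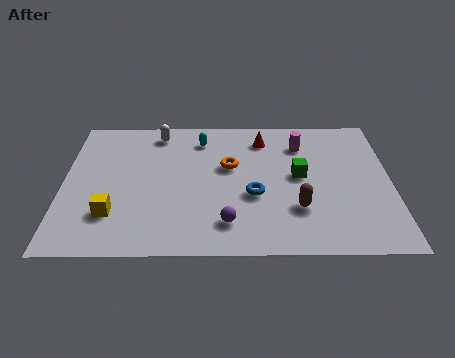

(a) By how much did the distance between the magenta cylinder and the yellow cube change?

-0.3

The distance was about 9.4 in the first image and 9.1 in the second, so they moved 0.3 units closer together.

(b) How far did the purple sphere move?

4.0

The purple sphere was near (9.4, 4.9) before and (6.8, 1.9) after, so it travelled √(2.6² + 3.0²) ≈ 4.0 units.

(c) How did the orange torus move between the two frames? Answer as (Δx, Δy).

(0.8, 2.1)

The orange torus started near (6.1, 3.6) and ended near (6.9, 5.7).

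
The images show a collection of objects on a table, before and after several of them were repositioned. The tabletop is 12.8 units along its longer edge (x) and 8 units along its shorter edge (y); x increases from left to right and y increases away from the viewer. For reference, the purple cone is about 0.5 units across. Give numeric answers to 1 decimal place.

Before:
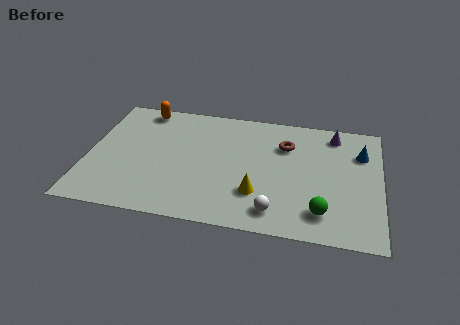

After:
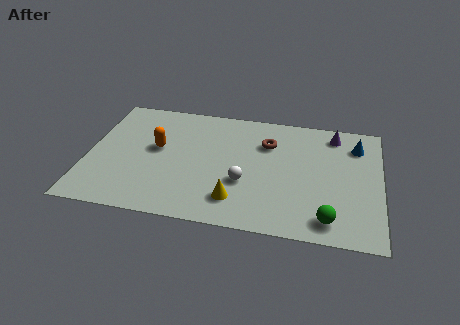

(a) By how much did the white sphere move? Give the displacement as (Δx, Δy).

(-1.4, 1.6)

The white sphere started near (8.3, 1.3) and ended near (6.9, 2.9).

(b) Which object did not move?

the purple cone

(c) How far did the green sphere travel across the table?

0.5

From (10.3, 1.6) to (10.6, 1.2), the green sphere covered √(0.3² + 0.4²) ≈ 0.5 units.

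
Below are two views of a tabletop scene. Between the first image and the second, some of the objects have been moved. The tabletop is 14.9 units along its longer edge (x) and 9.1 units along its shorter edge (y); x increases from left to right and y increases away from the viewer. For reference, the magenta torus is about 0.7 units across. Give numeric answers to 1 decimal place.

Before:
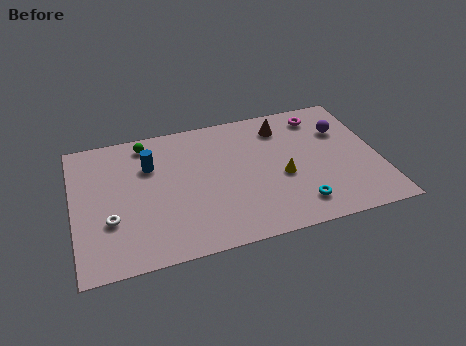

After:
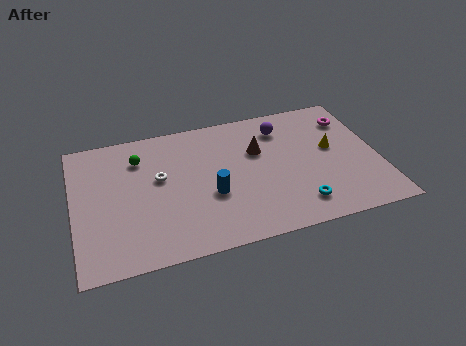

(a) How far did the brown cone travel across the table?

1.9

The brown cone was near (10.4, 7.3) before and (9.1, 5.9) after, so it travelled √(1.3² + 1.4²) ≈ 1.9 units.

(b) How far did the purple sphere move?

3.0

The purple sphere was near (13.3, 6.3) before and (10.4, 7.2) after, so it travelled √(2.9² + 0.9²) ≈ 3.0 units.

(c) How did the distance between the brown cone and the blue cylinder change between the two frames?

-3.2

The distance was about 6.7 in the first image and 3.5 in the second, so they moved 3.2 units closer together.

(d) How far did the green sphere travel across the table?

1.1

The green sphere was near (3.7, 7.9) before and (3.3, 6.9) after, so it travelled √(0.4² + 1.0²) ≈ 1.1 units.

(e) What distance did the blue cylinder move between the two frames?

4.0

The blue cylinder moved from about (3.8, 6.3) to (6.6, 3.5), a distance of √(2.8² + 2.8²) ≈ 4.0.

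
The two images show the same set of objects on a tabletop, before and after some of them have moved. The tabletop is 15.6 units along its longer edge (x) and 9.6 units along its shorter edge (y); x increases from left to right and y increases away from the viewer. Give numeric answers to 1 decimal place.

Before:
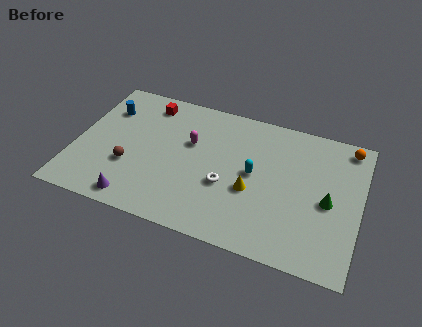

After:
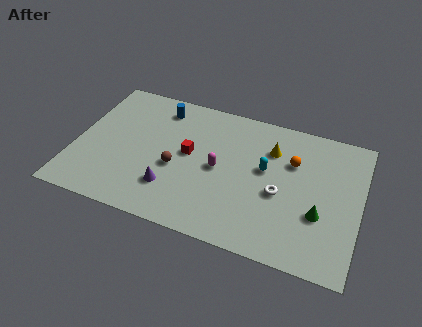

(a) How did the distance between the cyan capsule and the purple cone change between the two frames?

-1.5

They were about 7.2 units apart before and 5.7 after — 1.5 units closer together.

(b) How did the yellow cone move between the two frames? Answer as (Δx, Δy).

(0.8, 3.2)

From the two frames, the yellow cone sits at roughly (9.8, 3.8) before and (10.6, 7.0) after.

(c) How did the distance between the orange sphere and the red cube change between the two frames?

-5.4

They were about 11.1 units apart before and 5.7 after — 5.4 units closer together.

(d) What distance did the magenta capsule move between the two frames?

2.1

The magenta capsule moved from about (6.2, 6.0) to (7.9, 4.7), a distance of √(1.7² + 1.3²) ≈ 2.1.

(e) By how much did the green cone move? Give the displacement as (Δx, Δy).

(-0.4, -1.0)

The green cone started near (13.9, 4.4) and ended near (13.5, 3.4).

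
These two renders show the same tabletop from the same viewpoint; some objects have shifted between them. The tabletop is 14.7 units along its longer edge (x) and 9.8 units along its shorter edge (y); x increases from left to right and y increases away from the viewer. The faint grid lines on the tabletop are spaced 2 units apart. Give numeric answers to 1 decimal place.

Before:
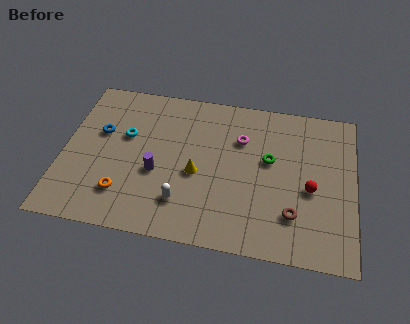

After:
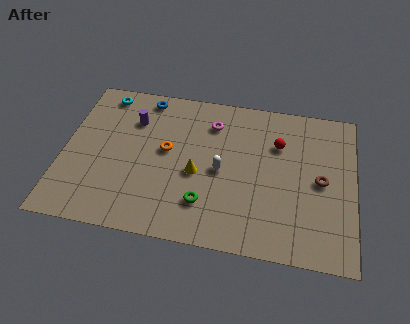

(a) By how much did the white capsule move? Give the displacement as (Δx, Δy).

(1.8, 2.3)

From the two frames, the white capsule sits at roughly (6.2, 2.3) before and (8.0, 4.6) after.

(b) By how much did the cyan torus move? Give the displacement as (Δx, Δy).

(-1.3, 2.6)

From the two frames, the cyan torus sits at roughly (3.1, 6.0) before and (1.8, 8.6) after.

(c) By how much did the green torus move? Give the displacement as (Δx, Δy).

(-3.1, -3.3)

The green torus was at about (10.4, 5.7) and moved to about (7.3, 2.4).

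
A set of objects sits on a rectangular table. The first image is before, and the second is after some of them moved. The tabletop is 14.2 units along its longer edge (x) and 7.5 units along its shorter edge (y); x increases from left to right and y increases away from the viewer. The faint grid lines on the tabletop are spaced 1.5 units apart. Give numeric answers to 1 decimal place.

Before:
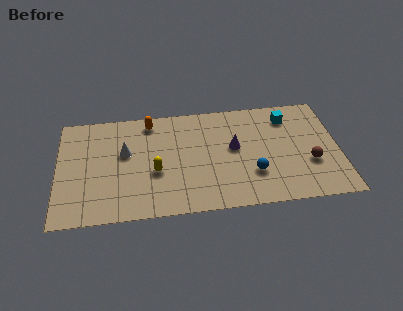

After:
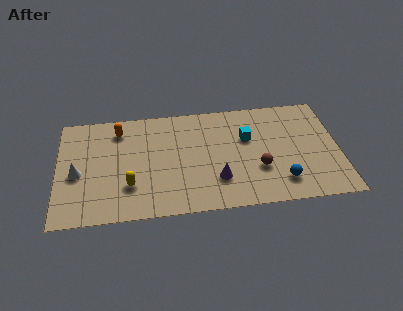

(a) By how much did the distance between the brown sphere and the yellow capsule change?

-1.3

Before: roughly 7.8 units apart; after: 6.5. That's 1.3 units closer together.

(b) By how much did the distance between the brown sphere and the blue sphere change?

-1.4

They were about 2.9 units apart before and 1.5 after — 1.4 units closer together.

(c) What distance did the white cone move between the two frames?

2.7

The white cone was near (3.4, 4.5) before and (1.0, 3.3) after, so it travelled √(2.4² + 1.2²) ≈ 2.7 units.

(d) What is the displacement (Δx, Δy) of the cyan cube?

(-2.1, -1.2)

The cyan cube was at about (11.7, 6.0) and moved to about (9.6, 4.8).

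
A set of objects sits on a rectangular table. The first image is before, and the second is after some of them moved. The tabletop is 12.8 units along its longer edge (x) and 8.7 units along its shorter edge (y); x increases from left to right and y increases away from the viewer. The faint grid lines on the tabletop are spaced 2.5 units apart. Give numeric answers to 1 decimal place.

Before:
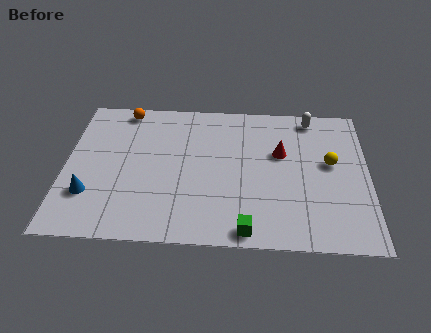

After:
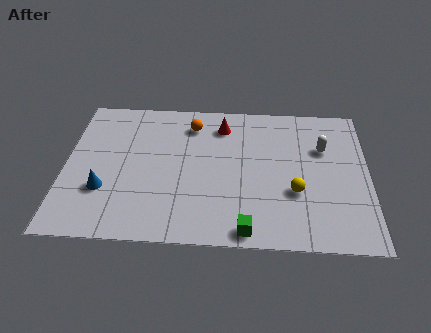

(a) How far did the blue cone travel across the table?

0.7

The blue cone was near (1.1, 2.5) before and (1.7, 2.8) after, so it travelled √(0.6² + 0.3²) ≈ 0.7 units.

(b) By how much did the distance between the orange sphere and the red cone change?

-5.8

They were about 7.1 units apart before and 1.3 after — 5.8 units closer together.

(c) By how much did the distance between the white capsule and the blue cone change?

-1.0

Before: roughly 10.7 units apart; after: 9.7. That's 1.0 units closer together.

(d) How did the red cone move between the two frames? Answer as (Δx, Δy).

(-2.5, 1.6)

The red cone was at about (9.1, 5.4) and moved to about (6.6, 7.0).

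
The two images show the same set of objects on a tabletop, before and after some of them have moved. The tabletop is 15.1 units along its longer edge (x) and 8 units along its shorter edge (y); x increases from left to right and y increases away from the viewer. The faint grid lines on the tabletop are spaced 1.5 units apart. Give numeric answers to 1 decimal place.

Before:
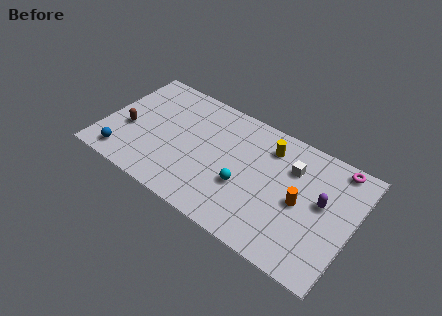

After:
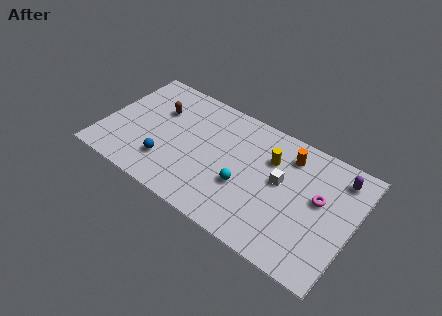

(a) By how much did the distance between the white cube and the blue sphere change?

-3.6

They were about 10.6 units apart before and 7.0 after — 3.6 units closer together.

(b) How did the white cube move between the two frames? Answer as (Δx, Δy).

(-0.5, -1.2)

The white cube was at about (11.2, 5.7) and moved to about (10.7, 4.5).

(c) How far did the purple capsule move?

2.2

From (13.2, 4.5) to (13.9, 6.6), the purple capsule covered √(0.7² + 2.1²) ≈ 2.2 units.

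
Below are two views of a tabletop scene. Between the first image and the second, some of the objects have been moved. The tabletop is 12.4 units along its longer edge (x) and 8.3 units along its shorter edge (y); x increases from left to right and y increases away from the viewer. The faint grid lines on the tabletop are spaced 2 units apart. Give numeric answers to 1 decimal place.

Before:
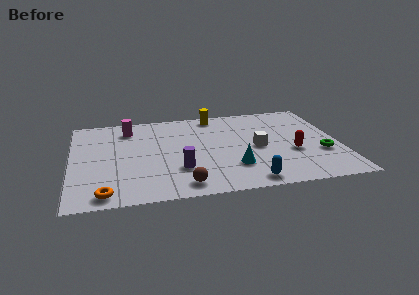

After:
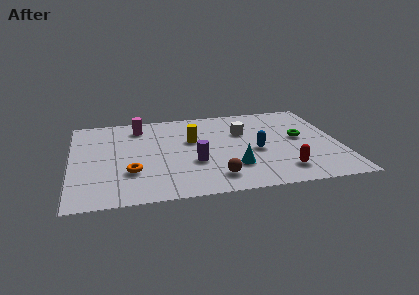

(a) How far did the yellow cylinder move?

2.6

The yellow cylinder moved from about (6.8, 7.4) to (5.6, 5.1), a distance of √(1.2² + 2.3²) ≈ 2.6.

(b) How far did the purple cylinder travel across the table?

0.9

The purple cylinder moved from about (4.9, 2.5) to (5.6, 3.0), a distance of √(0.7² + 0.5²) ≈ 0.9.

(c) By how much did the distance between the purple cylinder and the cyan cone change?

-0.6

The distance was about 2.5 in the first image and 1.9 in the second, so they moved 0.6 units closer together.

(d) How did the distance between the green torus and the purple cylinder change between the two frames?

-1.4

The distance was about 6.6 in the first image and 5.2 in the second, so they moved 1.4 units closer together.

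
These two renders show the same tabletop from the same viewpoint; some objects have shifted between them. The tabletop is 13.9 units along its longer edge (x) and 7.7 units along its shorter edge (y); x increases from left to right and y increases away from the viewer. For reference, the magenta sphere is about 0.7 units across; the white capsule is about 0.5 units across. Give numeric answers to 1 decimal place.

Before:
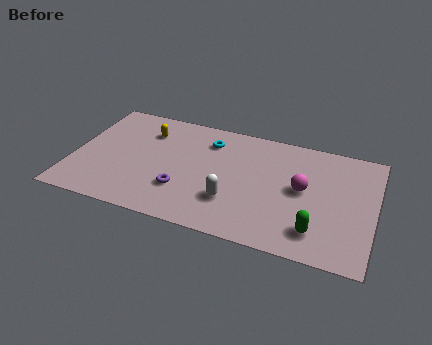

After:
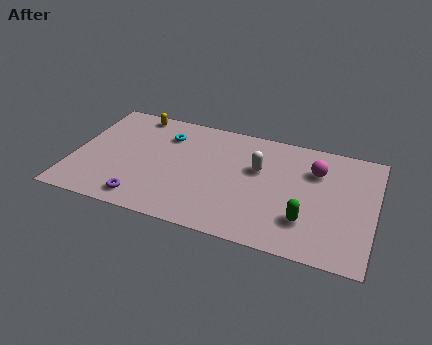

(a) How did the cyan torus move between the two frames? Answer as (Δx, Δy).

(-2.0, -0.2)

From the two frames, the cyan torus sits at roughly (6.1, 6.0) before and (4.1, 5.8) after.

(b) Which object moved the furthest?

the white capsule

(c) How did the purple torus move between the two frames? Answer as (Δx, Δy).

(-1.7, -1.2)

The purple torus was at about (5.2, 2.3) and moved to about (3.5, 1.1).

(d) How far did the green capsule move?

0.7

From (11.4, 1.6) to (10.9, 2.1), the green capsule covered √(0.5² + 0.5²) ≈ 0.7 units.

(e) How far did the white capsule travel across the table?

2.7

The white capsule was near (7.5, 2.3) before and (8.5, 4.8) after, so it travelled √(1.0² + 2.5²) ≈ 2.7 units.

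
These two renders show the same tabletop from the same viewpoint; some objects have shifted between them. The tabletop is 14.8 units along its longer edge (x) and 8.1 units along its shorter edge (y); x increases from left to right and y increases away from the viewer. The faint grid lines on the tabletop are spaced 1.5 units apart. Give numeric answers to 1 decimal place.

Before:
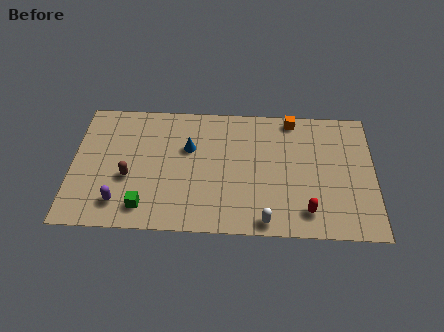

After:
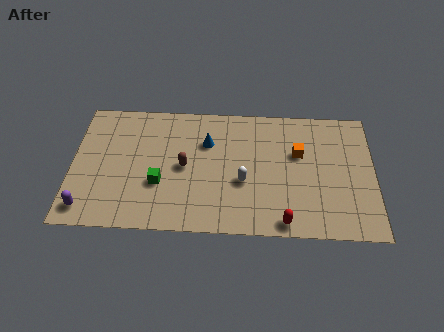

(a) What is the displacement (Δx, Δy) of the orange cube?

(0.3, -2.2)

From the two frames, the orange cube sits at roughly (10.8, 7.3) before and (11.1, 5.1) after.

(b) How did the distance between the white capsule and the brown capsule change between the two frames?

-4.1

The distance was about 7.1 in the first image and 3.0 in the second, so they moved 4.1 units closer together.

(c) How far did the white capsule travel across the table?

2.6

The white capsule was near (9.5, 0.8) before and (8.4, 3.2) after, so it travelled √(1.1² + 2.4²) ≈ 2.6 units.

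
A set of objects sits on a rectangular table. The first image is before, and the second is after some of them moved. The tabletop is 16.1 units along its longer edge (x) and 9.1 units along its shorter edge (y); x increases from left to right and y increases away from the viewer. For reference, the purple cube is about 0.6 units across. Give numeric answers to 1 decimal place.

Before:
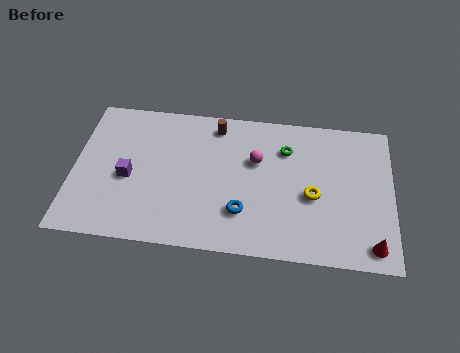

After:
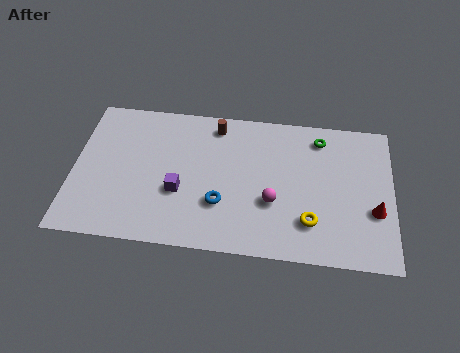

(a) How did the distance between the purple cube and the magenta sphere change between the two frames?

-1.9

The distance was about 6.6 in the first image and 4.7 in the second, so they moved 1.9 units closer together.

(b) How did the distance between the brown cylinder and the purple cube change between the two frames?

-1.0

The distance was about 5.7 in the first image and 4.7 in the second, so they moved 1.0 units closer together.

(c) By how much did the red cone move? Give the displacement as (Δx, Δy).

(0.1, 2.1)

From the two frames, the red cone sits at roughly (15.1, 1.2) before and (15.2, 3.3) after.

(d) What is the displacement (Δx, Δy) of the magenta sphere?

(0.9, -2.5)

The magenta sphere was at about (9.2, 5.8) and moved to about (10.1, 3.3).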